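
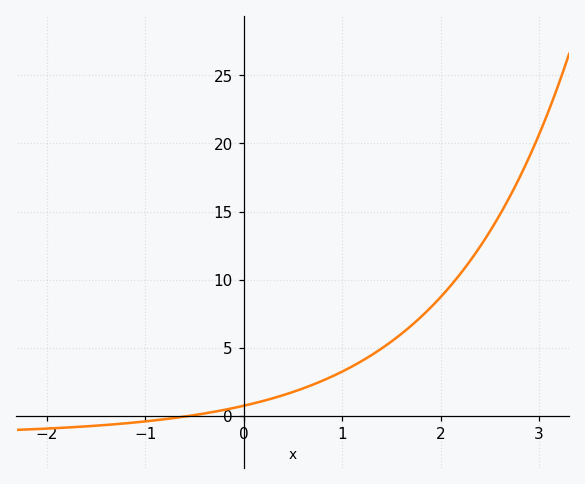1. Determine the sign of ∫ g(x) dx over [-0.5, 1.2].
positive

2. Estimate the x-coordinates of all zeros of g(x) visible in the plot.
-0.6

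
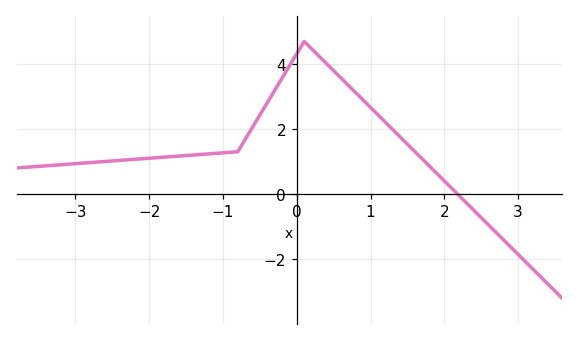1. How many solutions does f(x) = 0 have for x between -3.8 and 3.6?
1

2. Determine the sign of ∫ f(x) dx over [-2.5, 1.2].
positive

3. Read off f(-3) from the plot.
0.933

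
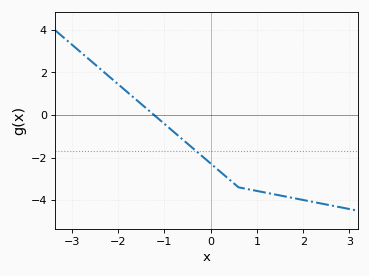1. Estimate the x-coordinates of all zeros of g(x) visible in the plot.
-1.22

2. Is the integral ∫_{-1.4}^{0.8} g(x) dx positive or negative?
negative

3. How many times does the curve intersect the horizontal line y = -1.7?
1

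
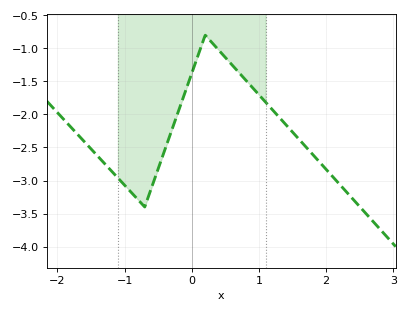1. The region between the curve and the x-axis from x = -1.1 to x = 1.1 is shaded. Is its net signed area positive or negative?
negative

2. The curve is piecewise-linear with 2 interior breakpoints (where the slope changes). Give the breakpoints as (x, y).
(-0.7, -3.4); (0.2, -0.8)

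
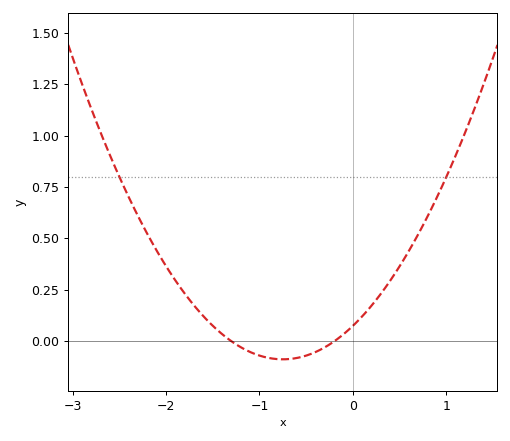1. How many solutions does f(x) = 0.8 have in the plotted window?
2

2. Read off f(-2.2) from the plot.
0.522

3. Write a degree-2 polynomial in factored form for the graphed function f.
y = 0.29(x + 1.3)(x + 0.2)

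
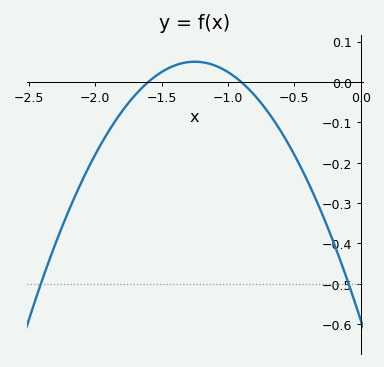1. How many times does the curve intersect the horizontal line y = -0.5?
2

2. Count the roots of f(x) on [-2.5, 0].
2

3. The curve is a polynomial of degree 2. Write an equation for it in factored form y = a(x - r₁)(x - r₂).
y = -0.41(x + 1.6)(x + 0.9)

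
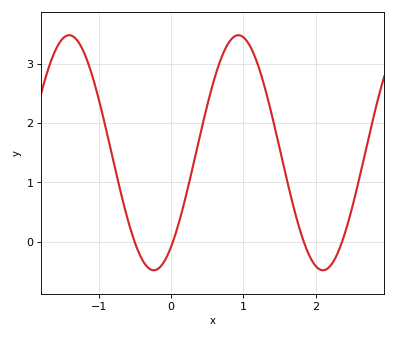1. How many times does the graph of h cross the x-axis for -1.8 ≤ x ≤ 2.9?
4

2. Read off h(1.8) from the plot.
0.1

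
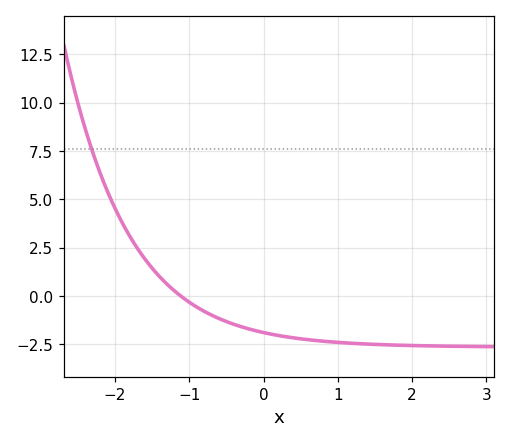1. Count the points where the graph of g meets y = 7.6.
1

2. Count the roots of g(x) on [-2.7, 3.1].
1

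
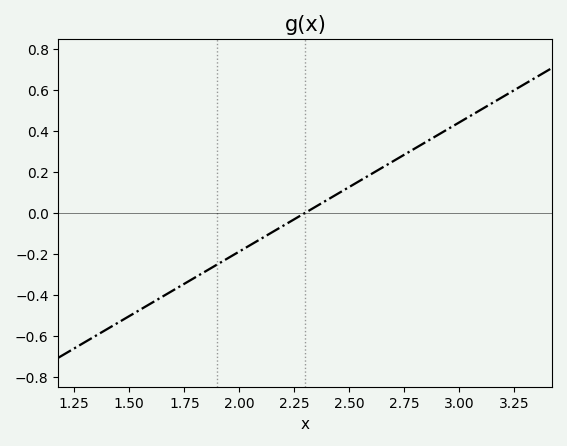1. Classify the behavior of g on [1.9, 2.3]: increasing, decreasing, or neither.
increasing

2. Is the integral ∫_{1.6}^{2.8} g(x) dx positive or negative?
negative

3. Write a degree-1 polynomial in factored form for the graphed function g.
y = 0.63(x - 2.3)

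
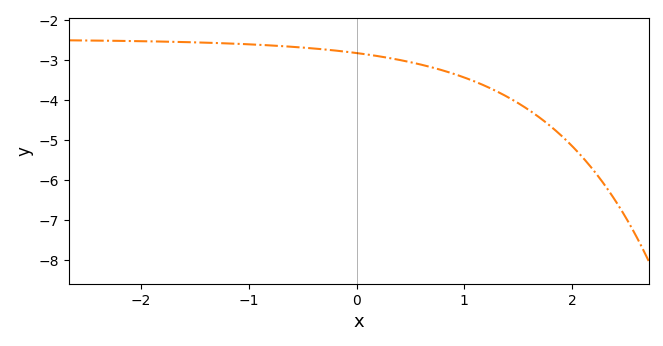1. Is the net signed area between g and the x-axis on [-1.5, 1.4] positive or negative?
negative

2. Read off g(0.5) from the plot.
-3.05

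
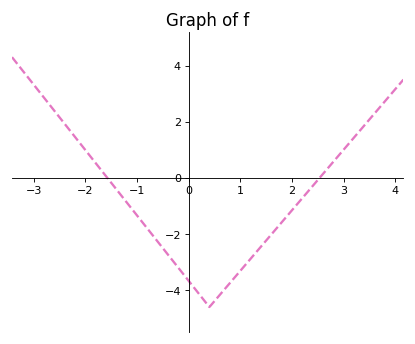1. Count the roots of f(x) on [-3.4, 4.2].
2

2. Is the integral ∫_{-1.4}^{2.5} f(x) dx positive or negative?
negative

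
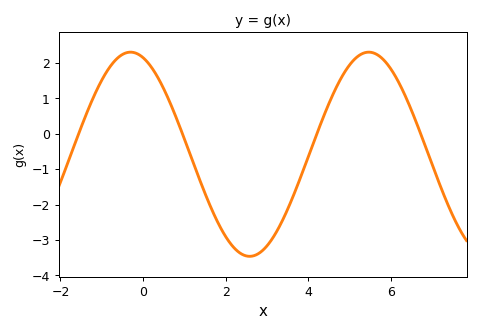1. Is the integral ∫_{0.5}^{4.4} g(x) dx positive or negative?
negative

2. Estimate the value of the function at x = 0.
2.1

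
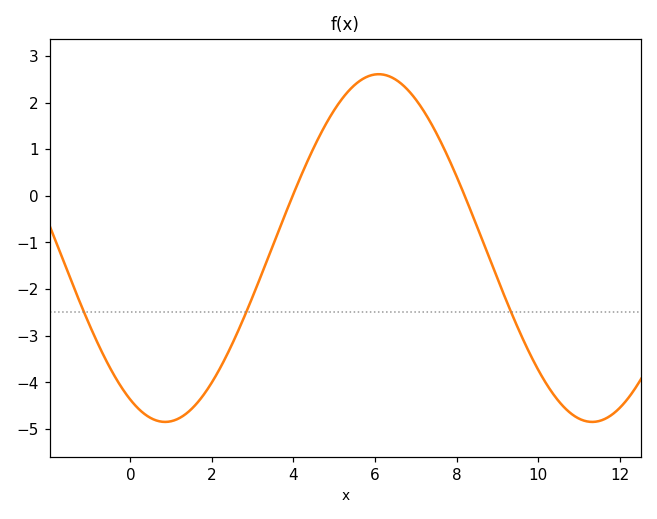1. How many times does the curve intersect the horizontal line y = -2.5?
3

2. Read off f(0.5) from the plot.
-4.8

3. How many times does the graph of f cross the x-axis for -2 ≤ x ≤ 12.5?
2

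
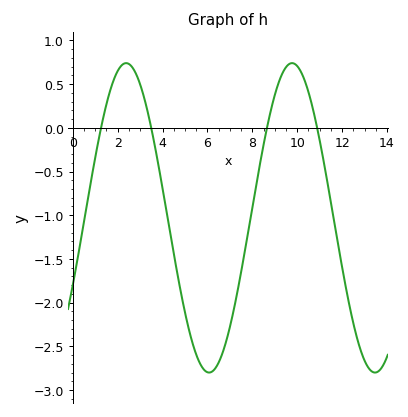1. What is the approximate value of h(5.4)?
-2.5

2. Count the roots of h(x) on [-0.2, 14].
4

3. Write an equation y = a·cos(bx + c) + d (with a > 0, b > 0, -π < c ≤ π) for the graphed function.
y = 1.77cos(0.85x - 2) - 1.03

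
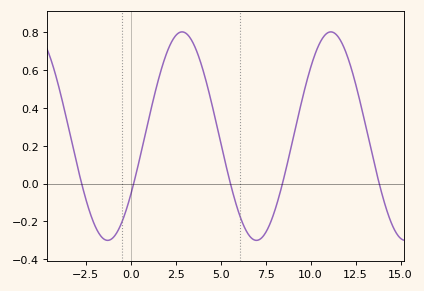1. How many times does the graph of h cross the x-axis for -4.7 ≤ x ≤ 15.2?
5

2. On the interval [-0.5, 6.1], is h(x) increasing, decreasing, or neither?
neither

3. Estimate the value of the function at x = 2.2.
0.733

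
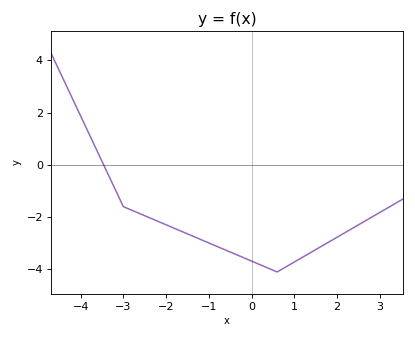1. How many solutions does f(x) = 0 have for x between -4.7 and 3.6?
1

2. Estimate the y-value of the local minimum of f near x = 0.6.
-4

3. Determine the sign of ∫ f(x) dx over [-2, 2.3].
negative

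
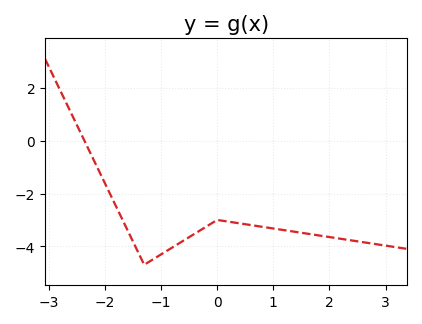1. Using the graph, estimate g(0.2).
-3.06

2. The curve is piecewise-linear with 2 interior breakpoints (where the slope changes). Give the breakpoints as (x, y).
(-1.3, -4.7); (0, -3)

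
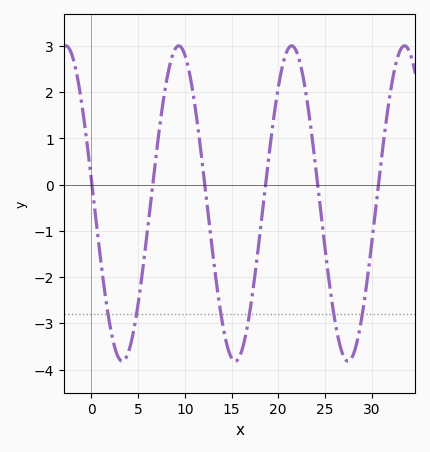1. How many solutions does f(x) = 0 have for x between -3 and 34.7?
6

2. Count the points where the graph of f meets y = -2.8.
6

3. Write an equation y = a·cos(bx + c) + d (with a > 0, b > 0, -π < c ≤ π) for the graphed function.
y = 3.41cos(0.52x + 1.4) - 0.41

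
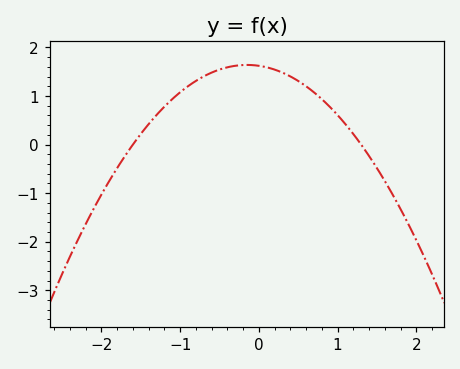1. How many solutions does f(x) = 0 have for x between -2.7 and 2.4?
2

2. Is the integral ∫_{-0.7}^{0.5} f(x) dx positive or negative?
positive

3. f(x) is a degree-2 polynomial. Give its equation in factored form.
y = -0.78(x + 1.6)(x - 1.3)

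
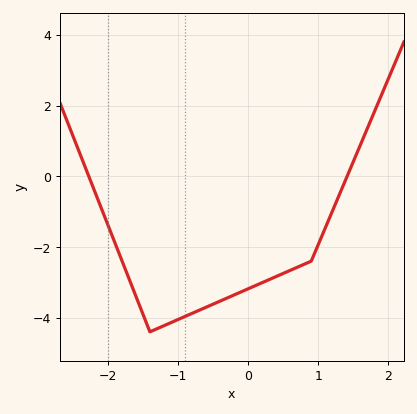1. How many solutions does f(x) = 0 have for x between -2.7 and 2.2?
2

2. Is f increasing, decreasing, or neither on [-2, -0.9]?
neither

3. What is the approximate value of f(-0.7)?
-3.8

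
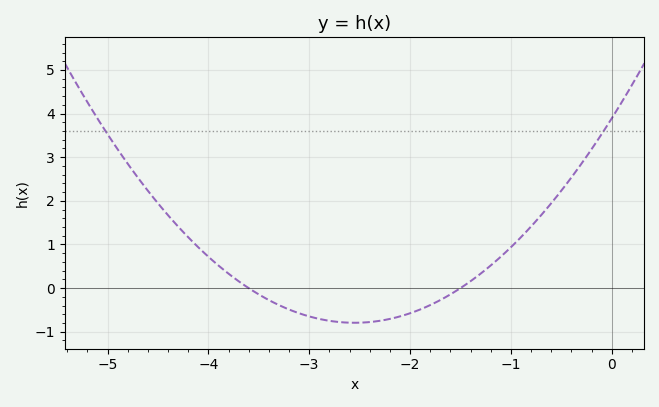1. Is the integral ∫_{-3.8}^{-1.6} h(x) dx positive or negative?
negative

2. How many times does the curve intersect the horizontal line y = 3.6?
2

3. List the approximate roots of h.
-3.6, -1.5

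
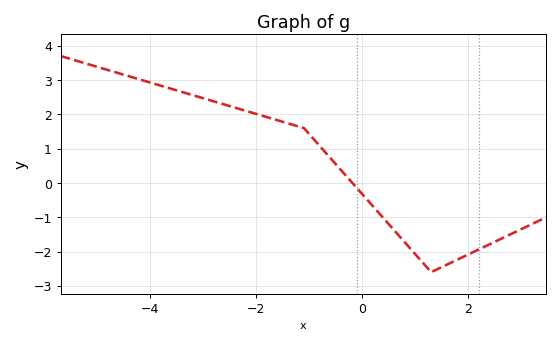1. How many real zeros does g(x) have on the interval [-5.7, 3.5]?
1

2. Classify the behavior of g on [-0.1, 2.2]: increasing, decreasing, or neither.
neither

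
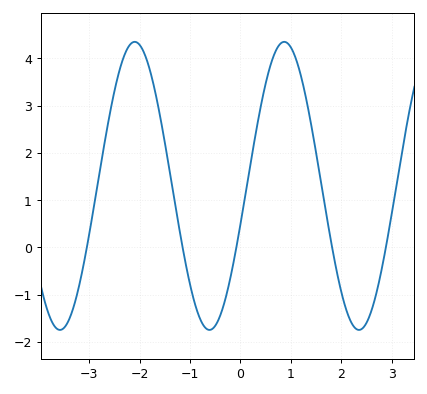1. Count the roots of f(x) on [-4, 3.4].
5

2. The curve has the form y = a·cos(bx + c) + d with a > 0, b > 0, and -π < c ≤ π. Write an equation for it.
y = 3.05cos(2.1x - 1.8) + 1.3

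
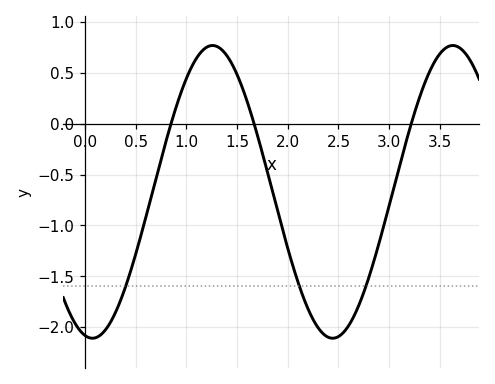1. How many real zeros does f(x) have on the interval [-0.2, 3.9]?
3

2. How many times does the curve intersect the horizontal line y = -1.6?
3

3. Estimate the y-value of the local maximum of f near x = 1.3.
0.77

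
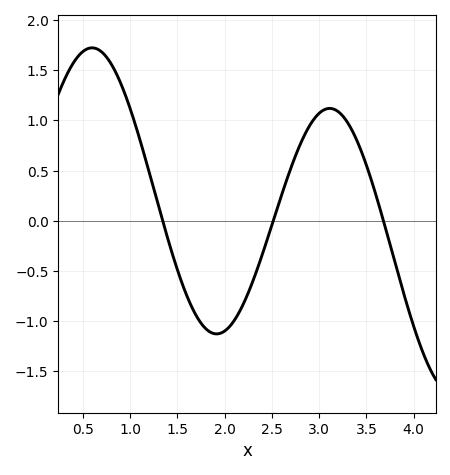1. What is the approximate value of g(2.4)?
-0.331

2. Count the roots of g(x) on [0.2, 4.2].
3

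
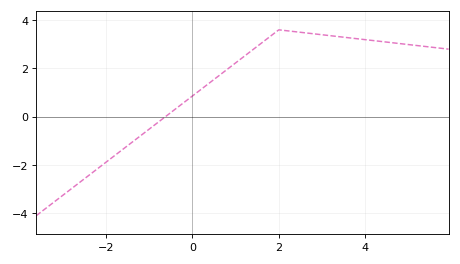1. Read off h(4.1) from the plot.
3.2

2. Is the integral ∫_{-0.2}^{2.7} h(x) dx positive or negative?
positive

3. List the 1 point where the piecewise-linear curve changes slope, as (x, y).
(2, 3.6)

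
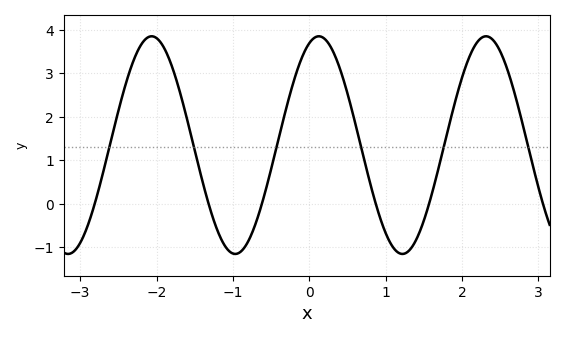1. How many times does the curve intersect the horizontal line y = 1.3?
6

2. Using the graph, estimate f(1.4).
-0.823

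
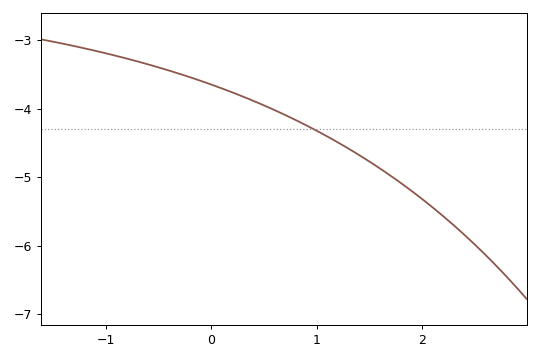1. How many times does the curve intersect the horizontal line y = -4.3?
1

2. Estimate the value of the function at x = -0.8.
-3.27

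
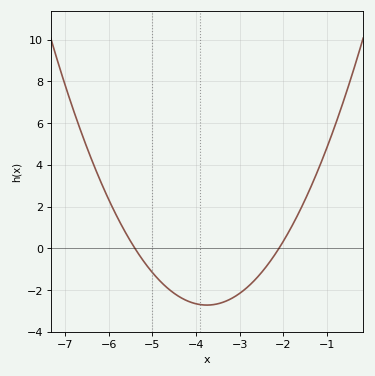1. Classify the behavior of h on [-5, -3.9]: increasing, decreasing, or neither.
decreasing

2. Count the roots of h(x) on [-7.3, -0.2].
2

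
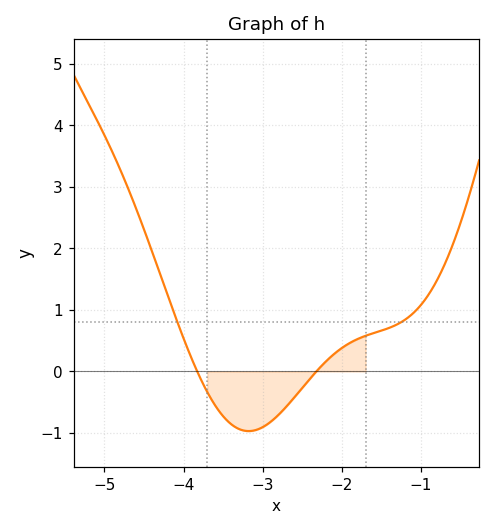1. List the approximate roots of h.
-3.8, -2.3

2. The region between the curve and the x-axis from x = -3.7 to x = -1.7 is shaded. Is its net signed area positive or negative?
negative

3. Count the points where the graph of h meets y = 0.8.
2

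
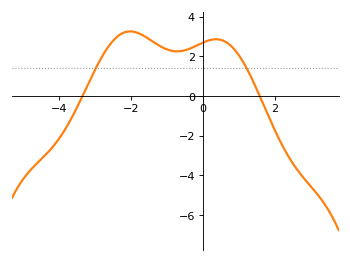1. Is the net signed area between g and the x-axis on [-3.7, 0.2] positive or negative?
positive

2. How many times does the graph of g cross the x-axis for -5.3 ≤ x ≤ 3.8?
2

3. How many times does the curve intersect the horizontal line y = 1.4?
2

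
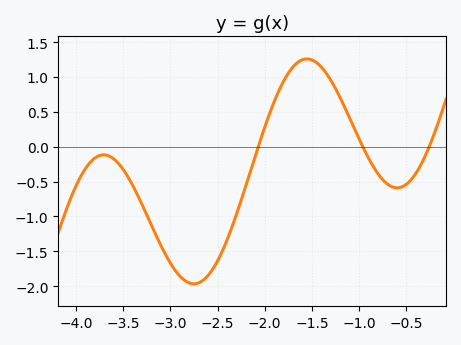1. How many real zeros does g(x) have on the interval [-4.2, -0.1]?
3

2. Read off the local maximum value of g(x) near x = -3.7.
-0.1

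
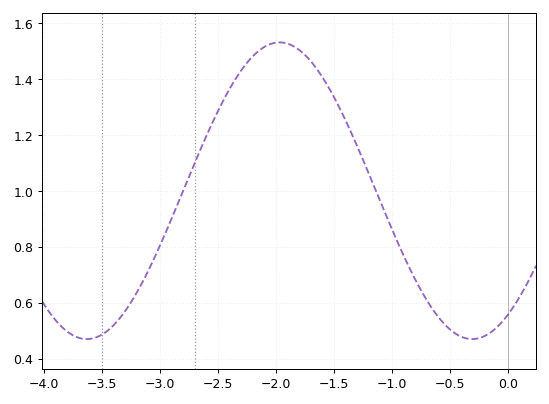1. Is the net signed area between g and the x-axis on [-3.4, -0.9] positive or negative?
positive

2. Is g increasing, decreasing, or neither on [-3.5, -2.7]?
increasing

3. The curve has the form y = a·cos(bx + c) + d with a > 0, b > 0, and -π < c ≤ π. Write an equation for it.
y = 0.53cos(1.9x - 2.6) + 1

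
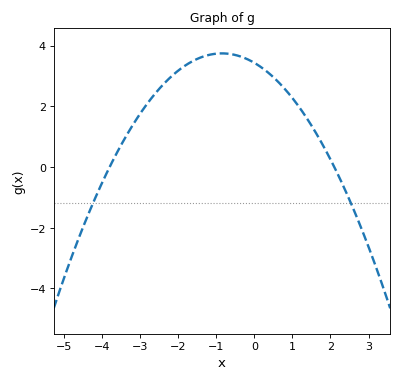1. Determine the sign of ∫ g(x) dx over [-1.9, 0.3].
positive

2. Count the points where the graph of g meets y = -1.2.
2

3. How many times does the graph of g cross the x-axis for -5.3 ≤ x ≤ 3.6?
2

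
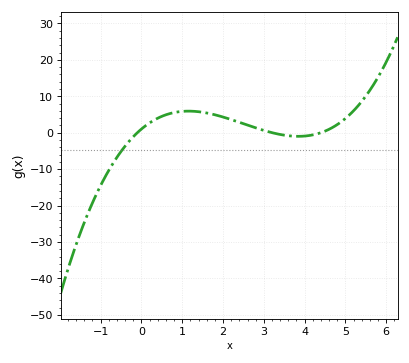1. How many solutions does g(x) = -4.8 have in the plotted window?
1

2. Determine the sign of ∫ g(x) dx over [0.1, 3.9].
positive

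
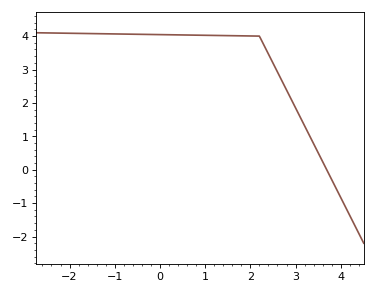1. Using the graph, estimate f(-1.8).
4.08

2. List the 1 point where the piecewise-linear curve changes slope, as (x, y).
(2.2, 4)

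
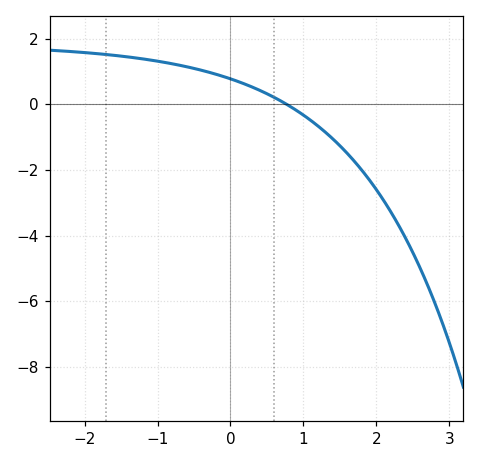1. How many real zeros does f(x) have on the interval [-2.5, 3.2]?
1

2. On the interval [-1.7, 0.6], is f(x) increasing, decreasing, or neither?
decreasing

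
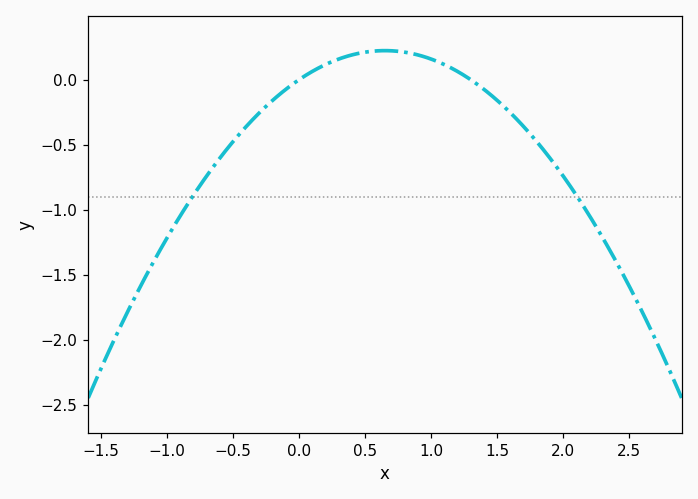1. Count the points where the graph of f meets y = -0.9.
2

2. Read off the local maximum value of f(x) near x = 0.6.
0.2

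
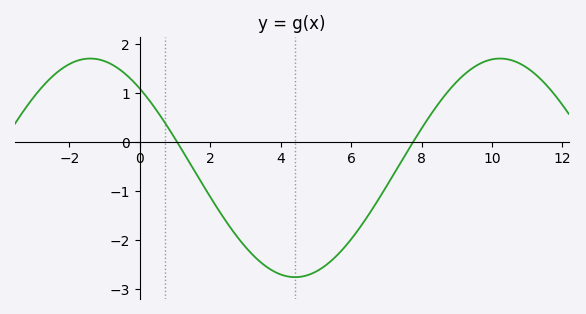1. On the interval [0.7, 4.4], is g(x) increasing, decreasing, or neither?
decreasing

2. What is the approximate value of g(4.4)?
-2.76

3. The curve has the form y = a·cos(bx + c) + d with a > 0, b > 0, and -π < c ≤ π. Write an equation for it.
y = 2.23cos(0.54x + 0.762) - 0.53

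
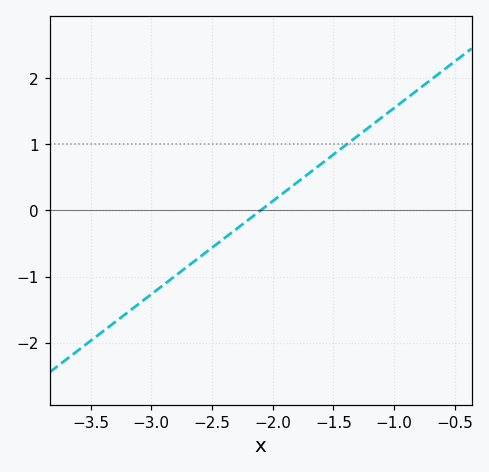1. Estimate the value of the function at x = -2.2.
-0.1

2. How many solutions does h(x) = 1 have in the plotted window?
1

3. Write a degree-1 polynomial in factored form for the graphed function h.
y = 1.41(x + 2.1)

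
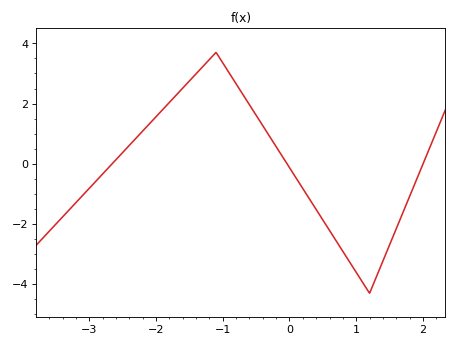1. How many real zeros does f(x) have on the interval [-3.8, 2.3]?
3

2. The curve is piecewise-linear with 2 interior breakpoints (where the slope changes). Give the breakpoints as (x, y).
(-1.1, 3.7); (1.2, -4.3)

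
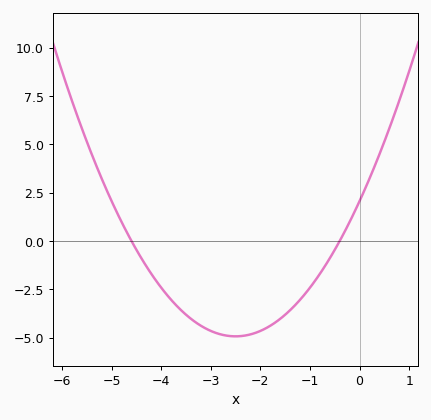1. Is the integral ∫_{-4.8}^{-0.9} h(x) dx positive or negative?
negative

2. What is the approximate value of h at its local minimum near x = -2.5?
-5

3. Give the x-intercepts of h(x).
-4.6, -0.4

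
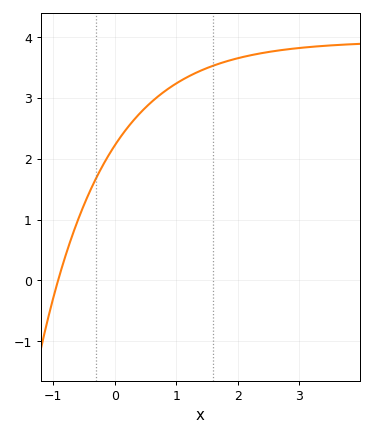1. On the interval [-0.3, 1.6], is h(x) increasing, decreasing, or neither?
increasing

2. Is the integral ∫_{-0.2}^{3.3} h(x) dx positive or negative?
positive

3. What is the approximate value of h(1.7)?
3.57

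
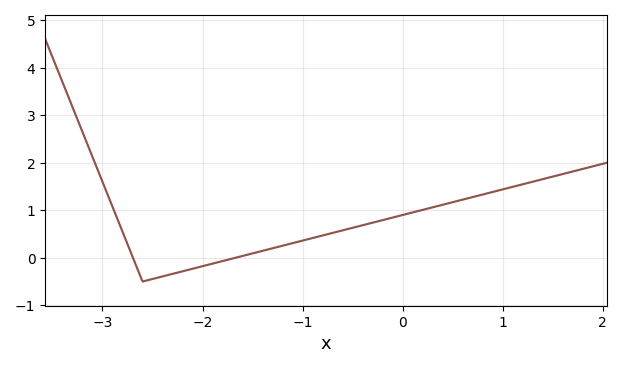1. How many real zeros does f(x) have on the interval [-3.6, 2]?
2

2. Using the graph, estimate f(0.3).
1.1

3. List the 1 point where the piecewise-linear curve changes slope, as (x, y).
(-2.6, -0.5)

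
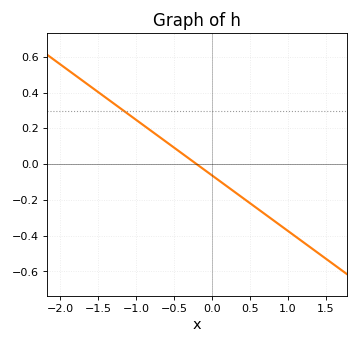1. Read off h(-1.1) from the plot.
0.279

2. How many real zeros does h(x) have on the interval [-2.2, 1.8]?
1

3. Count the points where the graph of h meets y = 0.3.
1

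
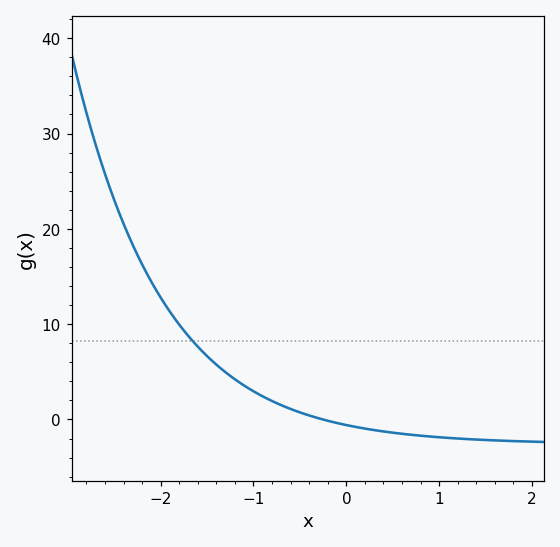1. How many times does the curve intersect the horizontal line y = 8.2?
1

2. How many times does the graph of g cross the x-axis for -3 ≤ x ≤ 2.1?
1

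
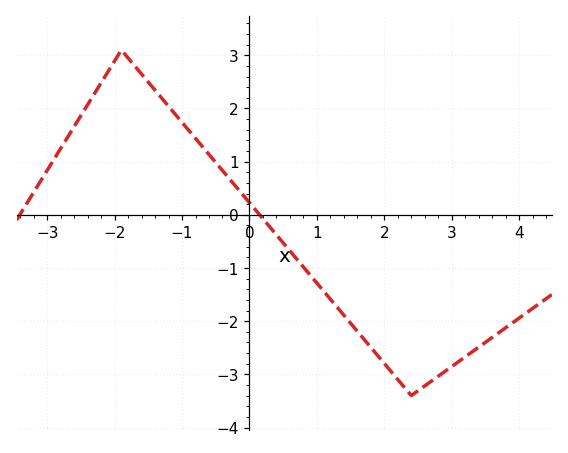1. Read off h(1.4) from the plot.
-1.9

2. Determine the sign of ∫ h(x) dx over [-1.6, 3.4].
negative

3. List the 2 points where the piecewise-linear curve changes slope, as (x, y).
(-1.9, 3.1); (2.4, -3.4)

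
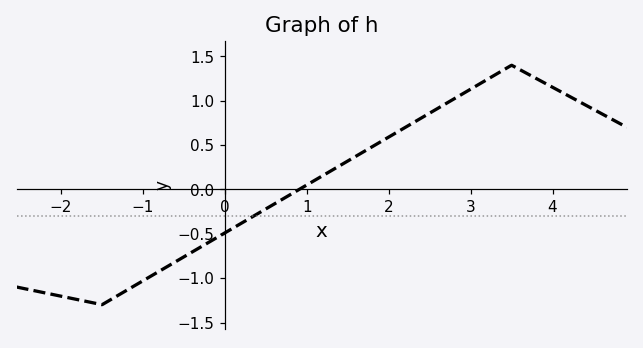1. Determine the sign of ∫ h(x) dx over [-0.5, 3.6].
positive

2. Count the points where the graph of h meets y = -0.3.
1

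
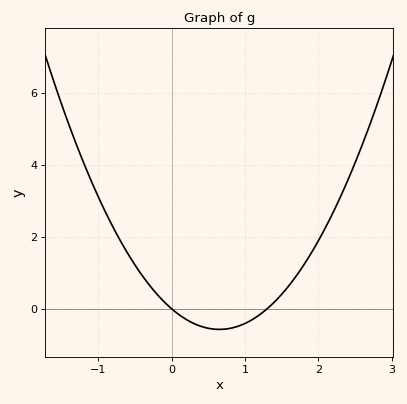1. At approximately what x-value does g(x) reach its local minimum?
0.6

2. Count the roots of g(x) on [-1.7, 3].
2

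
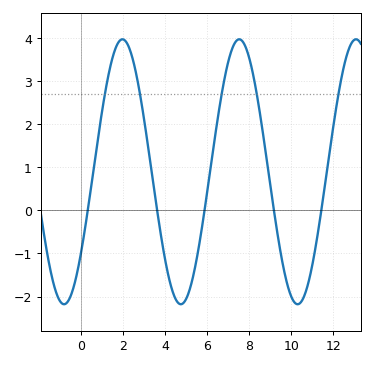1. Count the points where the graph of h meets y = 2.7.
5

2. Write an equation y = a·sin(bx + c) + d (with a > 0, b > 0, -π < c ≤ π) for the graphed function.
y = 3.08sin(1.1x - 0.64) + 0.9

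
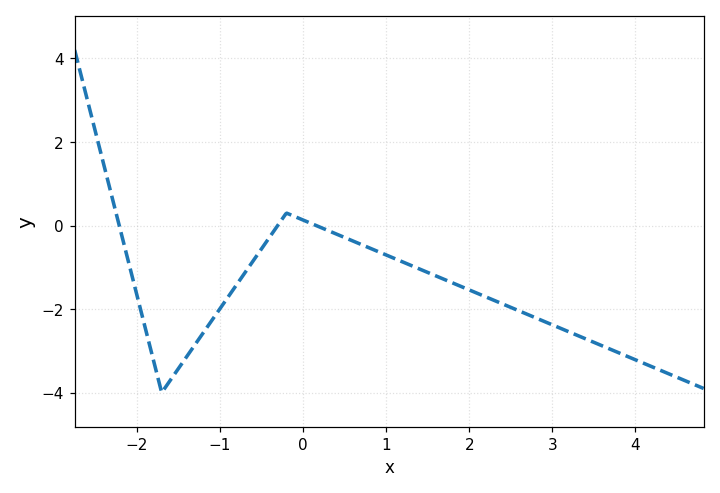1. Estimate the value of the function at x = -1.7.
-4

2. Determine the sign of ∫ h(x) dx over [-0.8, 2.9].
negative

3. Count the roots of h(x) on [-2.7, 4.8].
3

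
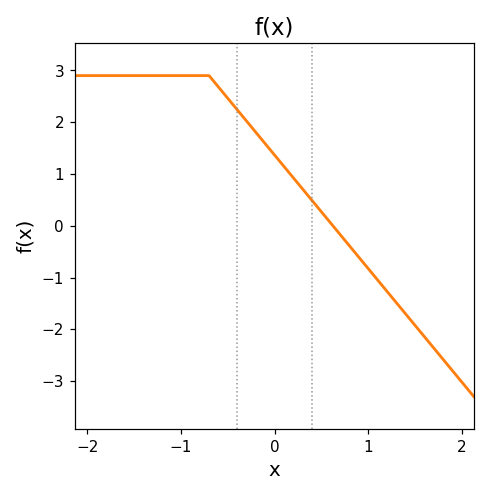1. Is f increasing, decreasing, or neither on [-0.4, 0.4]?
decreasing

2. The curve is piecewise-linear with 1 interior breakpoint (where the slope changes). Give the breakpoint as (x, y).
(-0.7, 2.9)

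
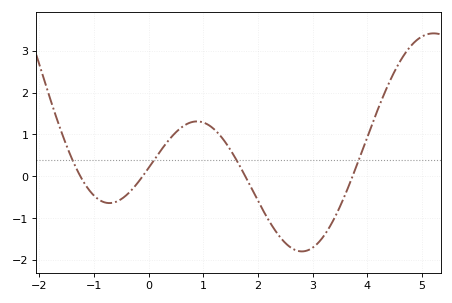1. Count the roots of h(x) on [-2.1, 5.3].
4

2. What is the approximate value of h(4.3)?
1.94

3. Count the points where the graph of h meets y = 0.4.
4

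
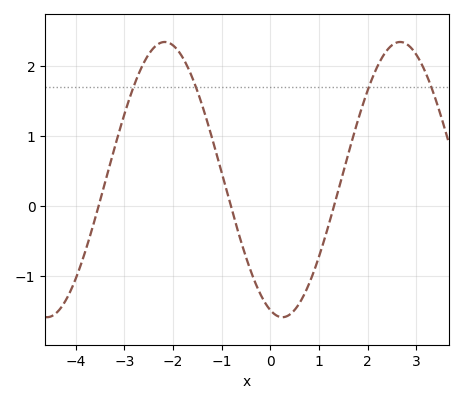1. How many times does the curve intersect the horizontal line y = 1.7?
4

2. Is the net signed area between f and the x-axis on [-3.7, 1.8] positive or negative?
positive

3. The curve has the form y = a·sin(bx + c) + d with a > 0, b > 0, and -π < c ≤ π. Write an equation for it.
y = 1.97sin(1.3x - 1.89) + 0.38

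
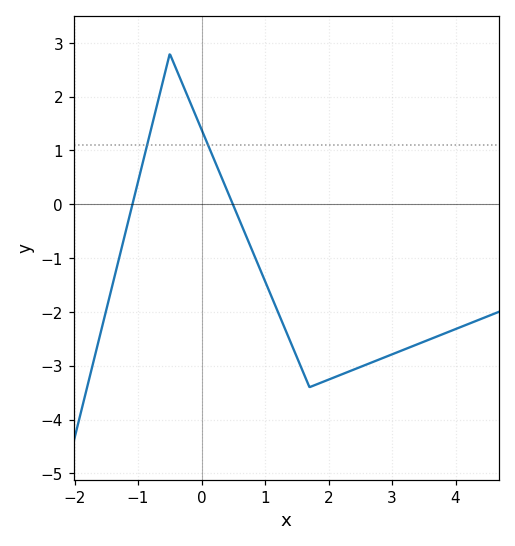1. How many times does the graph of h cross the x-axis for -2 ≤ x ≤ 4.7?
2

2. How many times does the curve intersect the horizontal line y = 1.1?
2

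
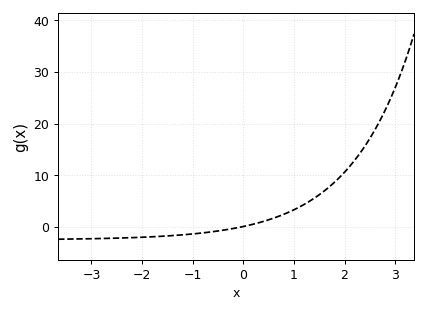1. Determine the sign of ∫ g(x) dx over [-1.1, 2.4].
positive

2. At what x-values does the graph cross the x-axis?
-0.1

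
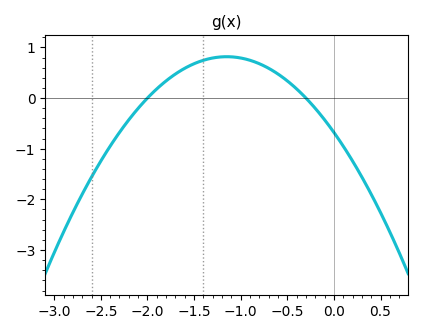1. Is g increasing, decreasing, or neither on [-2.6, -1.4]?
increasing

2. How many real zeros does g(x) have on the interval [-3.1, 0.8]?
2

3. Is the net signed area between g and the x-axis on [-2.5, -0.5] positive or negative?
positive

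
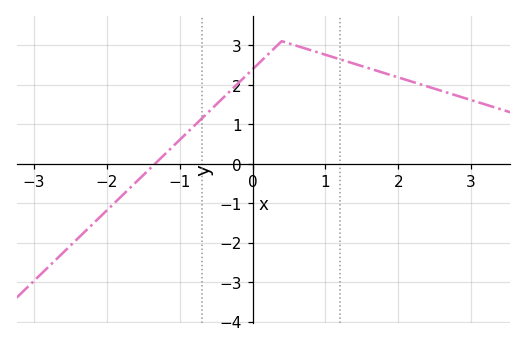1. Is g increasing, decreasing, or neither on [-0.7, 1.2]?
neither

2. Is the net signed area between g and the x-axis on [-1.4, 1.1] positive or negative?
positive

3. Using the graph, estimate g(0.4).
3.1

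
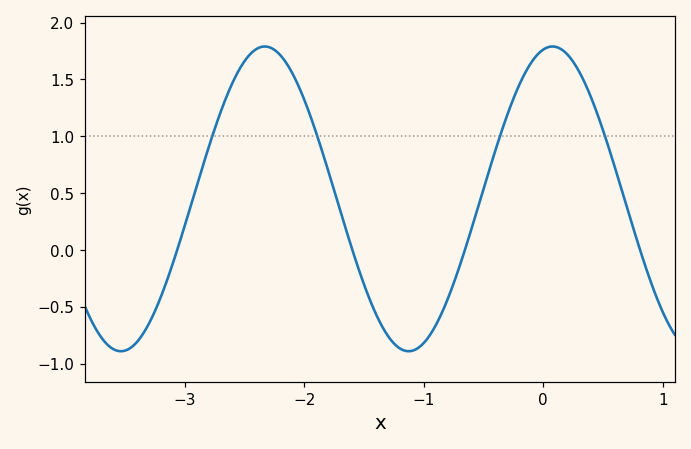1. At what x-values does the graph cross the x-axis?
-3.06, -1.6, -0.656, 0.81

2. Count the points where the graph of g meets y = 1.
4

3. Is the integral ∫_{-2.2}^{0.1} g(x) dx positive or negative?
positive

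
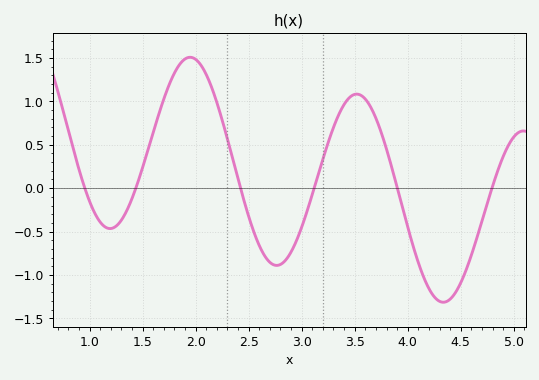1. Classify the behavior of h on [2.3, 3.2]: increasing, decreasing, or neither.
neither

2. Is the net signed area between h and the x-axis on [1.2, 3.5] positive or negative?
positive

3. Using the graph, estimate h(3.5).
1.08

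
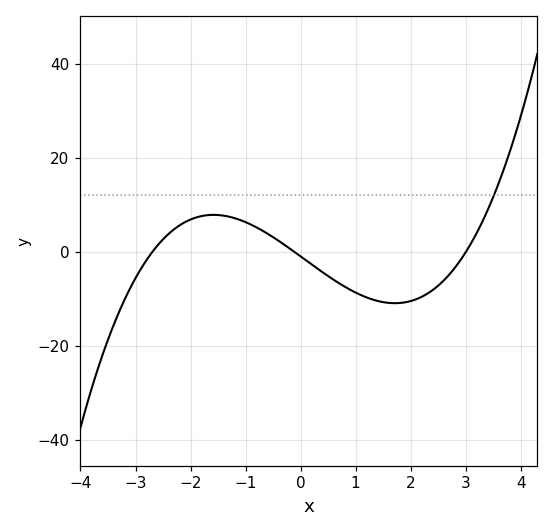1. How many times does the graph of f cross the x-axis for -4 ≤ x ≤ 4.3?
3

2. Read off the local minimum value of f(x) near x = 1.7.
-10.8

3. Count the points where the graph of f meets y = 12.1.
1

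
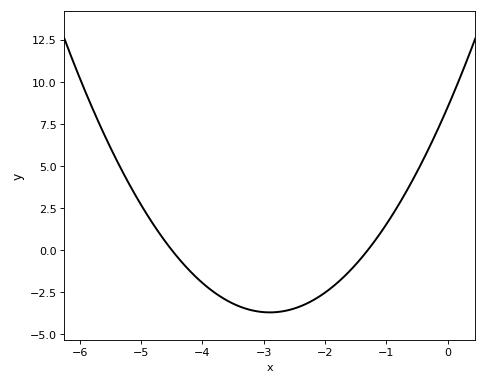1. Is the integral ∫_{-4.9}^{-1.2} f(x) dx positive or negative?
negative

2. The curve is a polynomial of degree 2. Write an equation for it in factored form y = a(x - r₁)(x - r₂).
y = 1.45(x + 4.5)(x + 1.3)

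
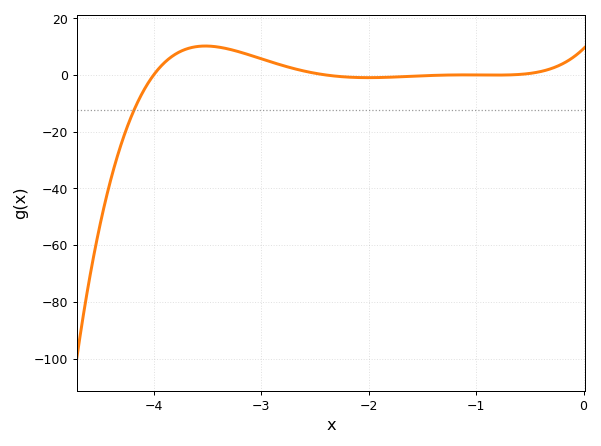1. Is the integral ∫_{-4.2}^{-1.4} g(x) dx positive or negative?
positive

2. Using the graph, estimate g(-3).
5.71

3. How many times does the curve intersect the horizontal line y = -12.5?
1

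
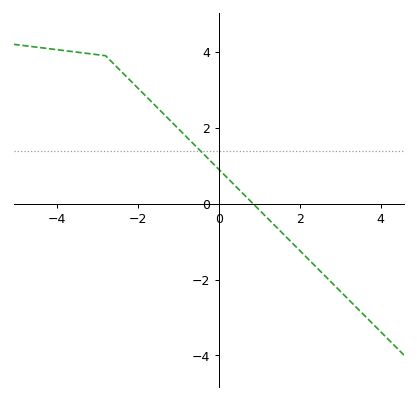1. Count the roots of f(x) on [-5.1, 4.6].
1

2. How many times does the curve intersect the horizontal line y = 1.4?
1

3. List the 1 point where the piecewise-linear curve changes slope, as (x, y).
(-2.8, 3.9)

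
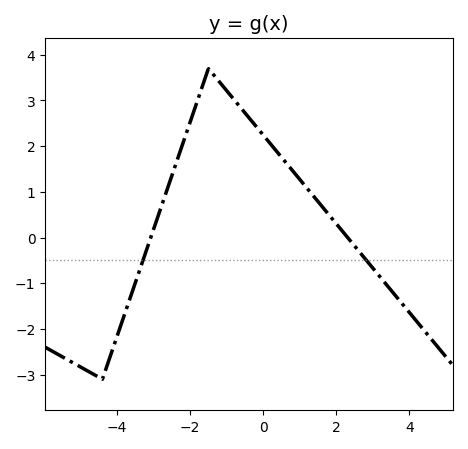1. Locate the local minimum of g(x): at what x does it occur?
-4.4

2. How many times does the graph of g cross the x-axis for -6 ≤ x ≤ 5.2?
2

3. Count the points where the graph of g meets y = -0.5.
2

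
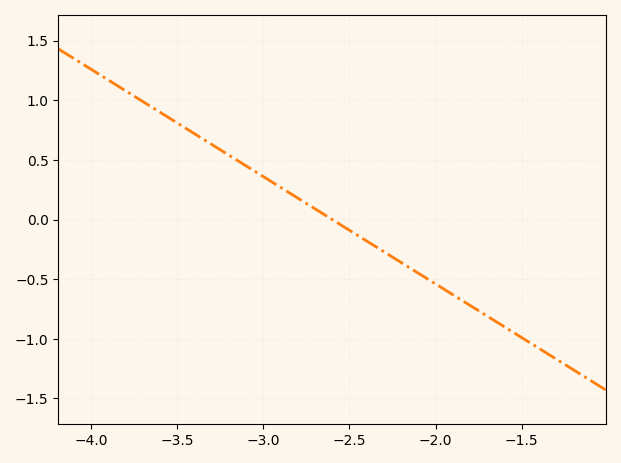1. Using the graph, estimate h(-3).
0.35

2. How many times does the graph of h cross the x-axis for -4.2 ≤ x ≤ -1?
1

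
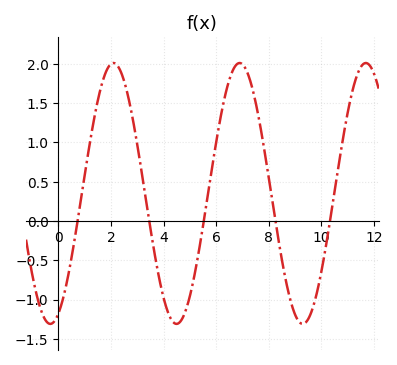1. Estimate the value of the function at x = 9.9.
-0.8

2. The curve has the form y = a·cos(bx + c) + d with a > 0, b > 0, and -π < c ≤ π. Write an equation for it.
y = 1.66cos(1.3x - 2.7) + 0.35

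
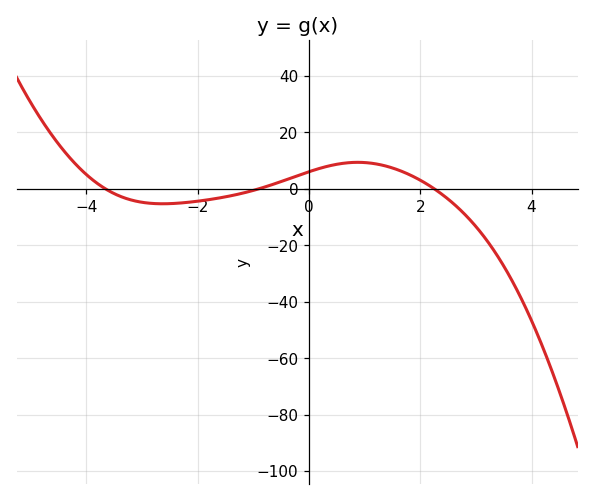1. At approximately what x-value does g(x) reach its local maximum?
0.8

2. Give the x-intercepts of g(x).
-3.6, -0.8, 2.2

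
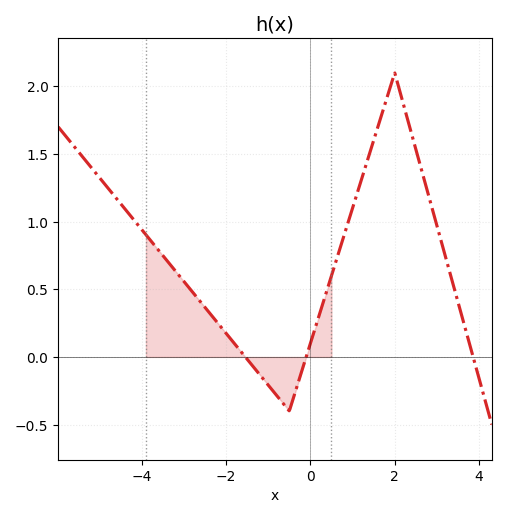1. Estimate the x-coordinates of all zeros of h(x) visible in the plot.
-1.54, -0.1, 3.86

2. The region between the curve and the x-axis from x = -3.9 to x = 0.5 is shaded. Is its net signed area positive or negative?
positive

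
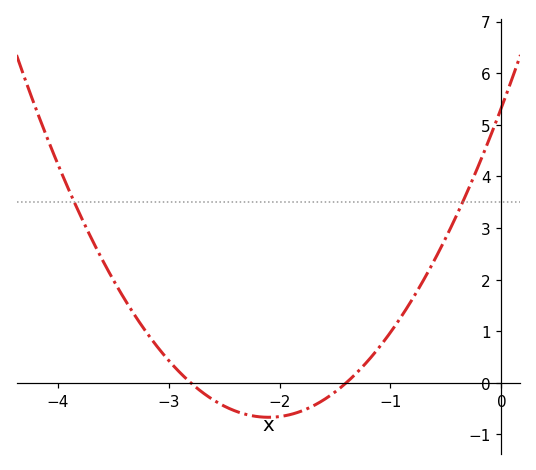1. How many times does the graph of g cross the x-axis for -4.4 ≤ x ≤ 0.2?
2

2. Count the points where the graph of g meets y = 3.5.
2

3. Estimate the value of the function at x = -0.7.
2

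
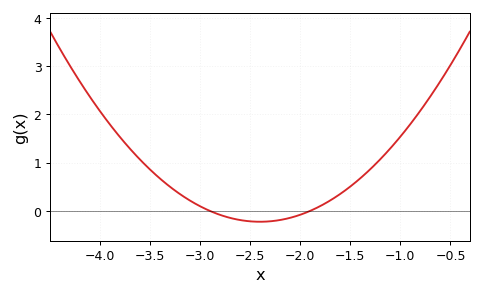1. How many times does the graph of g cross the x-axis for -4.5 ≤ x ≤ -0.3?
2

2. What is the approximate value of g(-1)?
1.54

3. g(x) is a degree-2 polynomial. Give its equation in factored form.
y = 0.9(x + 2.9)(x + 1.9)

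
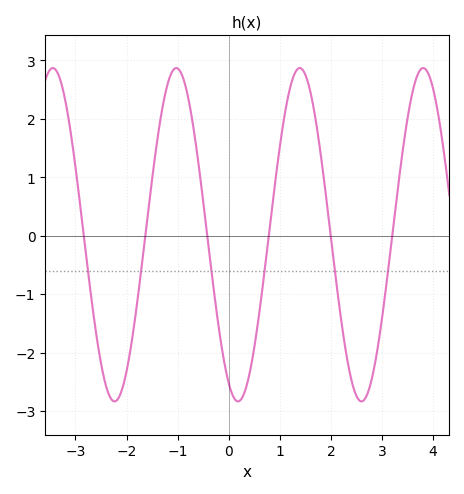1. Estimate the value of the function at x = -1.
2.9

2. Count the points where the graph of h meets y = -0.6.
6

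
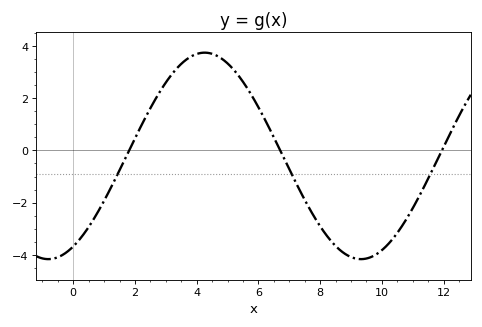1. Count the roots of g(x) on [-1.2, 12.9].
3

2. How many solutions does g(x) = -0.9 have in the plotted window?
3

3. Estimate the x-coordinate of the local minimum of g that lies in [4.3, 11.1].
9.33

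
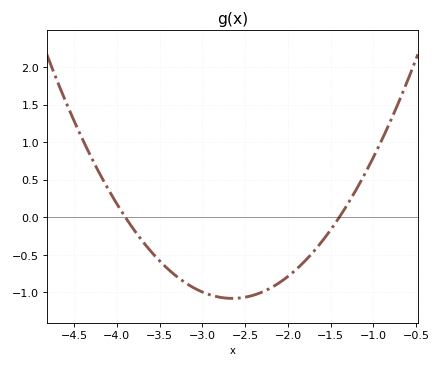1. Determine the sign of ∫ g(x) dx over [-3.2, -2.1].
negative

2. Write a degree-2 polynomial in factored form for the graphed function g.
y = 0.69(x + 3.9)(x + 1.4)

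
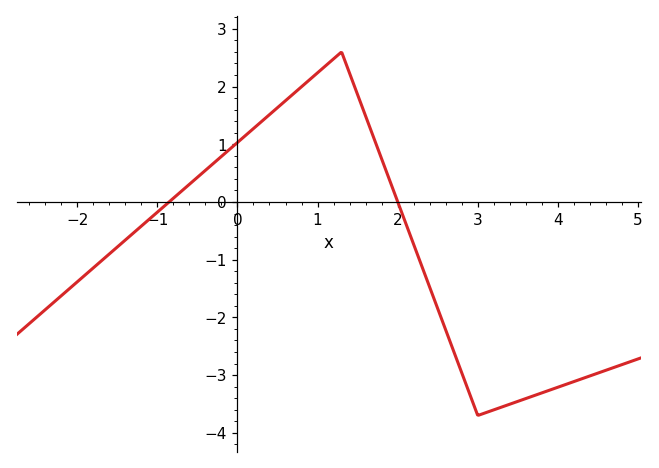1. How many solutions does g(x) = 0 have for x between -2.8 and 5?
2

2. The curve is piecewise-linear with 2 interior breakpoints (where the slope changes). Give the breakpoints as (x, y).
(1.3, 2.6); (3, -3.7)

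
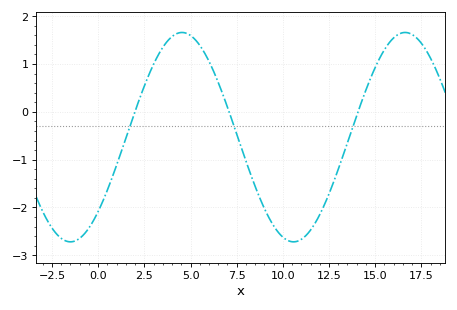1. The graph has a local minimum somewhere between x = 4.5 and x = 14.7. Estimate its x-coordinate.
10.5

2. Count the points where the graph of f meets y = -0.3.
3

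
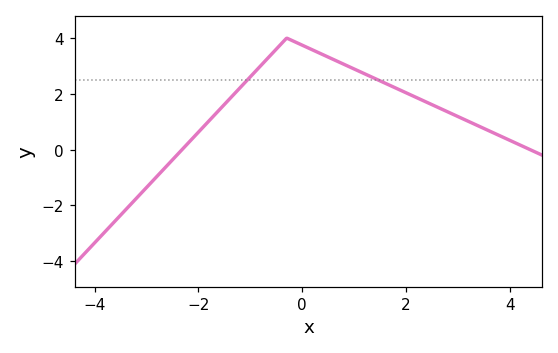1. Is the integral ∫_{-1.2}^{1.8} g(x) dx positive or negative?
positive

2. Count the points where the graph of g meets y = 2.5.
2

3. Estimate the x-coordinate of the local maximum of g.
-0.298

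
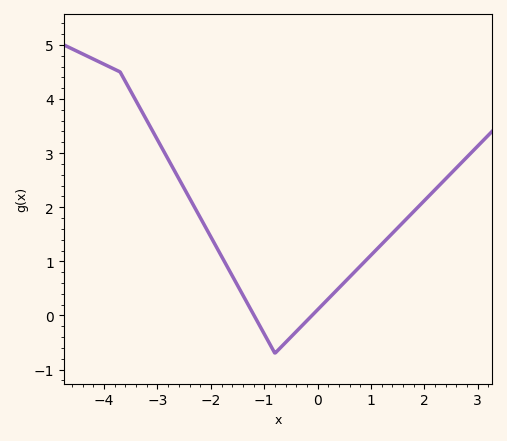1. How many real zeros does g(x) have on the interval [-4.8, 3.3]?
2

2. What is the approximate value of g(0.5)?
0.6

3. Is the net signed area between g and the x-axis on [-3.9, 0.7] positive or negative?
positive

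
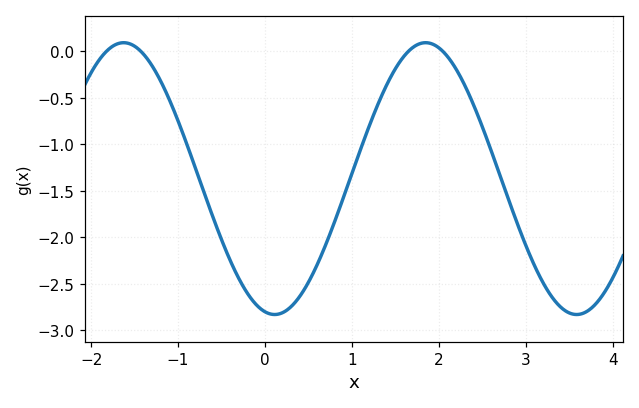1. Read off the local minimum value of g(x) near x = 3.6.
-2.83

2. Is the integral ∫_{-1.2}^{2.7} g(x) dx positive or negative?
negative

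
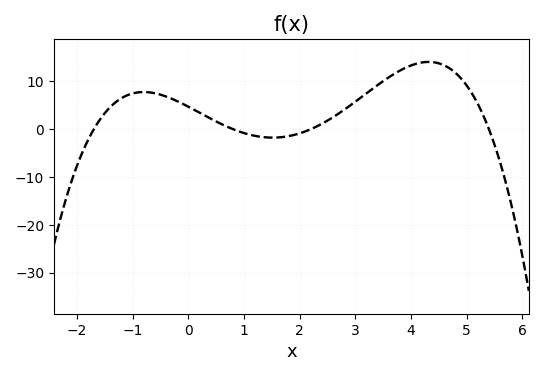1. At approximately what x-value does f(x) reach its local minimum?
1.6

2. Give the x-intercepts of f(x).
-1.6, 0.8, 2.2, 5.4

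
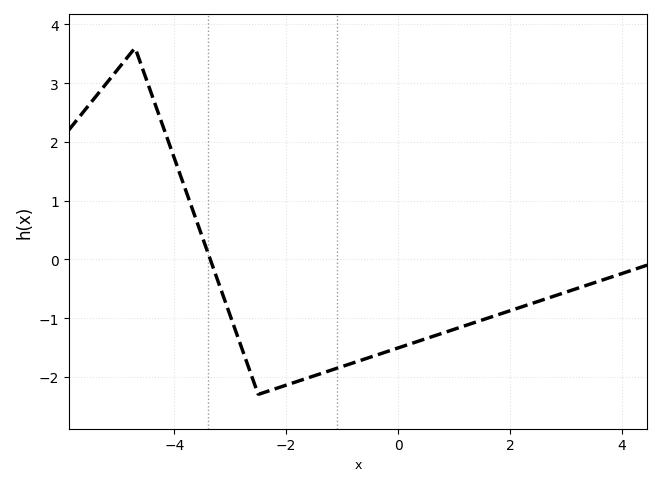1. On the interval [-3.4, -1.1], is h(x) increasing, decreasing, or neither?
neither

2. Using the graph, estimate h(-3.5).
0.382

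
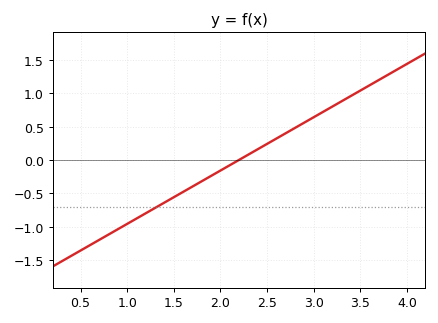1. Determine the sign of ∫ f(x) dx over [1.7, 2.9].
positive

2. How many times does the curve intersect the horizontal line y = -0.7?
1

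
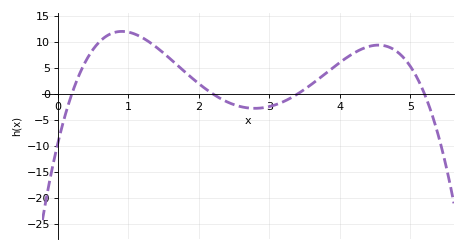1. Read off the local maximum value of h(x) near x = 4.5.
9.4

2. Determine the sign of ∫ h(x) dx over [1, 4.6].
positive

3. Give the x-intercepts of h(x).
0.2, 2.2, 3.4, 5.2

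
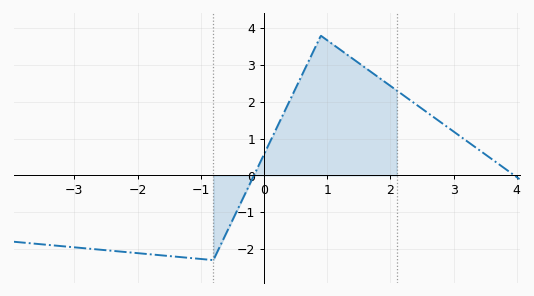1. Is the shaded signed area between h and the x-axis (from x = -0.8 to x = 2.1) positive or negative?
positive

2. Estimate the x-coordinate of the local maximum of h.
0.902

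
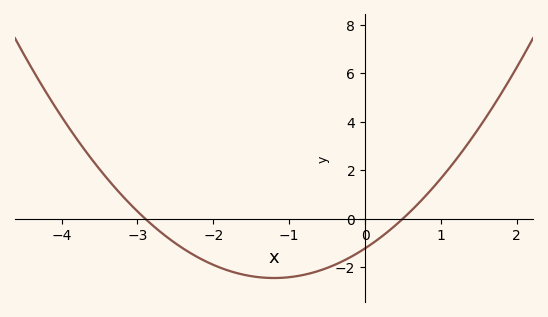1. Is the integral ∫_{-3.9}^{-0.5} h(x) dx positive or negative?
negative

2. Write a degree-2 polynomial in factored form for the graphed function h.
y = 0.85(x + 2.9)(x - 0.5)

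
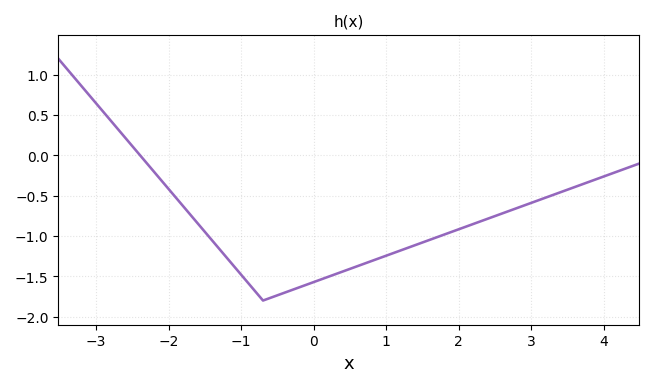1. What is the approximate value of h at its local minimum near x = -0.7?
-1.8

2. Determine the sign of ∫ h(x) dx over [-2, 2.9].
negative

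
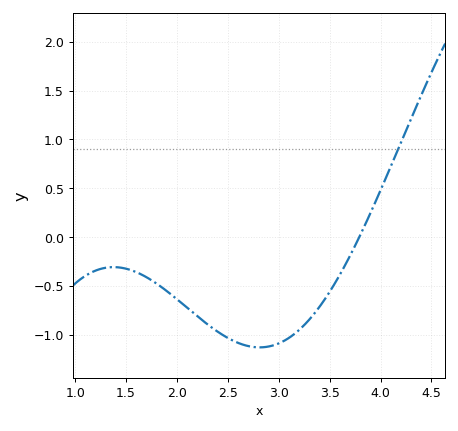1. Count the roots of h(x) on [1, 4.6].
1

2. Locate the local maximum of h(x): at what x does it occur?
1.38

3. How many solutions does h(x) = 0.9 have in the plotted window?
1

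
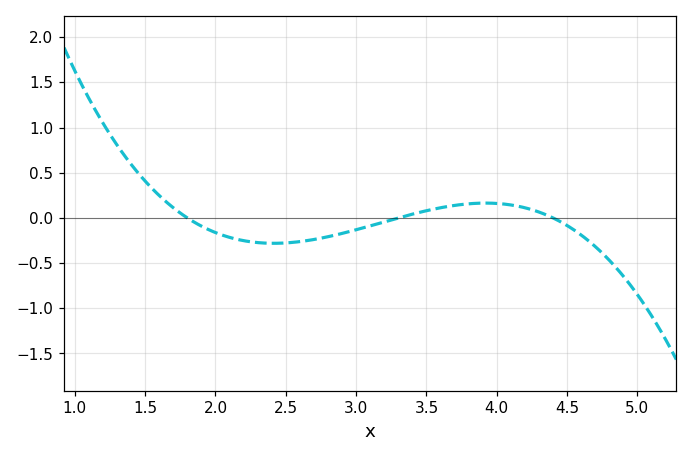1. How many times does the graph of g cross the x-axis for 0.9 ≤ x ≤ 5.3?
3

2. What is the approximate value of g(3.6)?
0.1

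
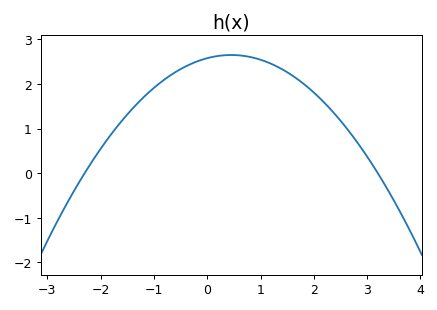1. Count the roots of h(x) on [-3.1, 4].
2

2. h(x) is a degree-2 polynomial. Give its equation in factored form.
y = -0.35(x + 2.3)(x - 3.2)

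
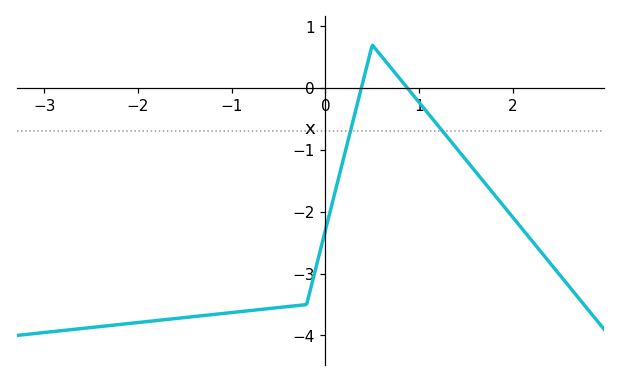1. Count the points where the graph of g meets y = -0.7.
2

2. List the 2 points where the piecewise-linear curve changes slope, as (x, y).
(-0.2, -3.5); (0.5, 0.7)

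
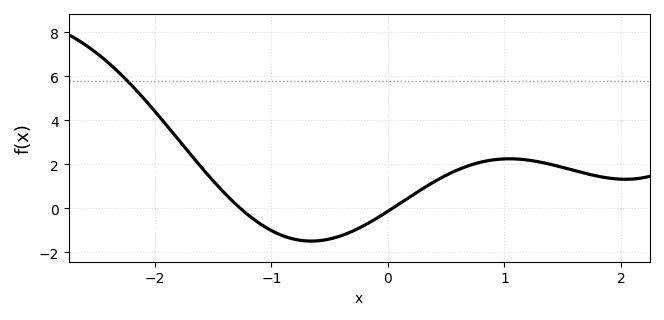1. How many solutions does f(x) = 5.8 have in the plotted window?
1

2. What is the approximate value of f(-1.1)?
-0.6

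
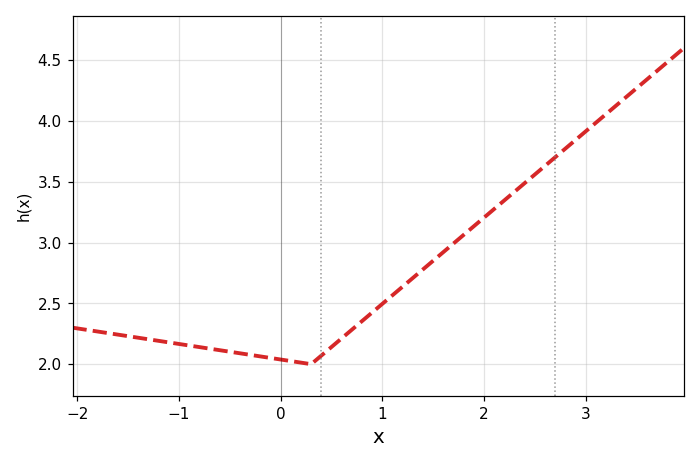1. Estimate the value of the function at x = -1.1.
2.2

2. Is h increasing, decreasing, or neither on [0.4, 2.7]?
increasing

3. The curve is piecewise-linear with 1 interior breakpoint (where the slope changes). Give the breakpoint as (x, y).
(0.3, 2)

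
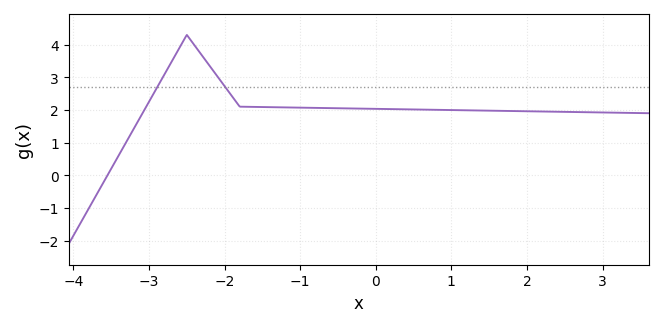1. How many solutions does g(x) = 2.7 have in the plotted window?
2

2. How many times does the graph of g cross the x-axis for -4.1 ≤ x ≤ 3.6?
1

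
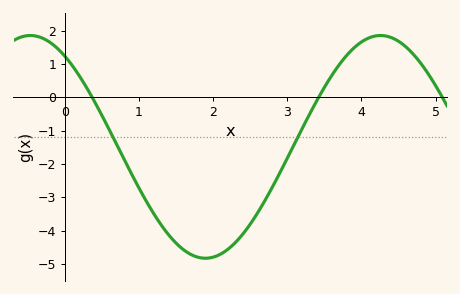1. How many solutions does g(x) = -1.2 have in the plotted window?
2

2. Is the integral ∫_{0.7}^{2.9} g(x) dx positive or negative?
negative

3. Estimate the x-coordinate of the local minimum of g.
1.9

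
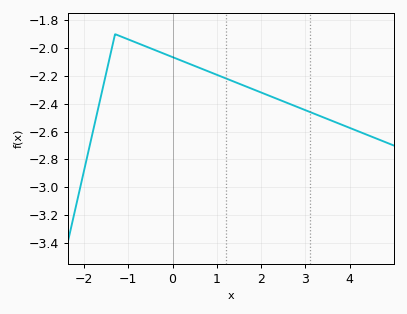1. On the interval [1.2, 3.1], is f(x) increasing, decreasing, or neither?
decreasing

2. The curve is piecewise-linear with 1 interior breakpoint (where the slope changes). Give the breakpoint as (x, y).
(-1.3, -1.9)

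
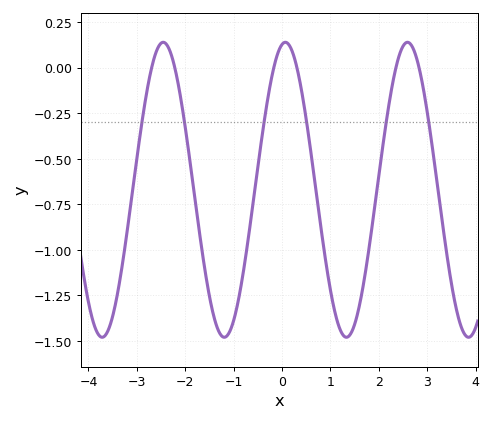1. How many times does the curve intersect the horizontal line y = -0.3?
6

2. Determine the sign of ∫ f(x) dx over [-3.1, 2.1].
negative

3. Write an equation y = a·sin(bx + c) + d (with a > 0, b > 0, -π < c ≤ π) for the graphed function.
y = 0.81sin(2.49x + 1.4) - 0.67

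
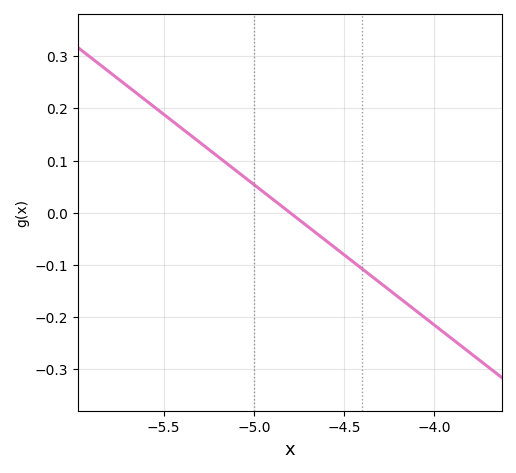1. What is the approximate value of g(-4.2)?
-0.162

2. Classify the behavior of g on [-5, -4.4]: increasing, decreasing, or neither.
decreasing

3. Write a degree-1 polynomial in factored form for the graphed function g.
y = -0.27(x + 4.8)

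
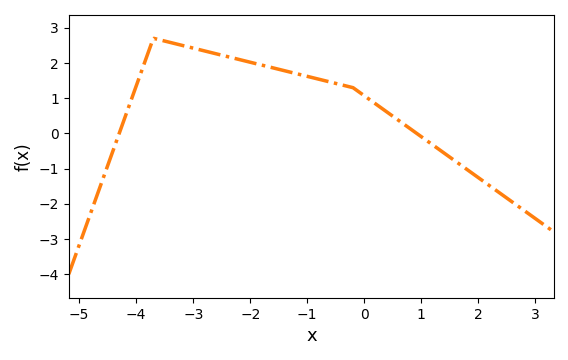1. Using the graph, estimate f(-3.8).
2.25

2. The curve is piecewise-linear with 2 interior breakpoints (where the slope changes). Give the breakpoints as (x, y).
(-3.7, 2.7); (-0.2, 1.3)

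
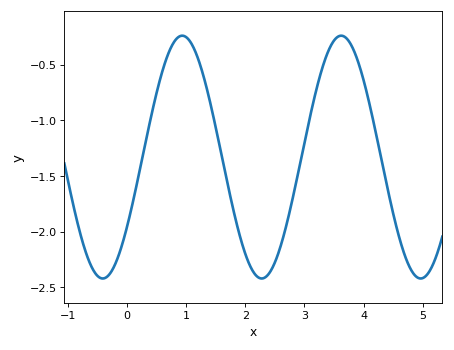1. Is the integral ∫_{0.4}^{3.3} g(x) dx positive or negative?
negative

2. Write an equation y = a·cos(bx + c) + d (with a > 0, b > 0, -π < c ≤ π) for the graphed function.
y = 1.09cos(2.3x - 2.2) - 1.33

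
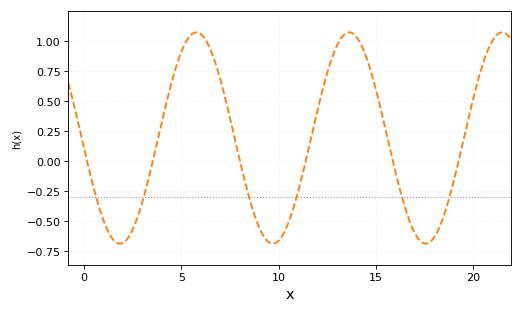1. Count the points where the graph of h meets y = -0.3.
6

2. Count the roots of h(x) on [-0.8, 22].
6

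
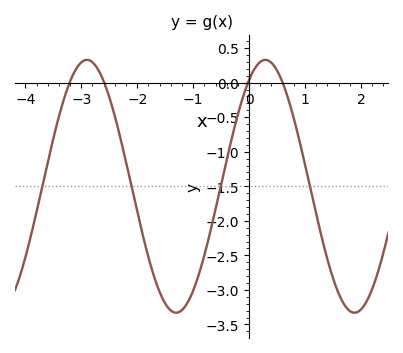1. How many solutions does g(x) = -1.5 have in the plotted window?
4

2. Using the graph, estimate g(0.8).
-0.519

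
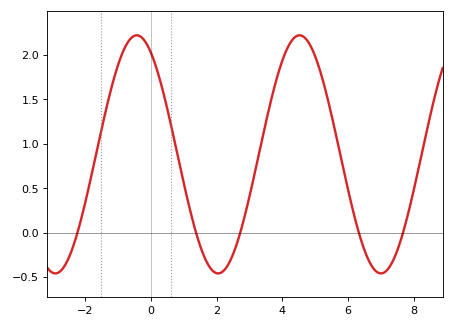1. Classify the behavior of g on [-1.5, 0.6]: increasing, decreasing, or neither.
neither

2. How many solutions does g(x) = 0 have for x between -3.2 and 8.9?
5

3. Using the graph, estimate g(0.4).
1.55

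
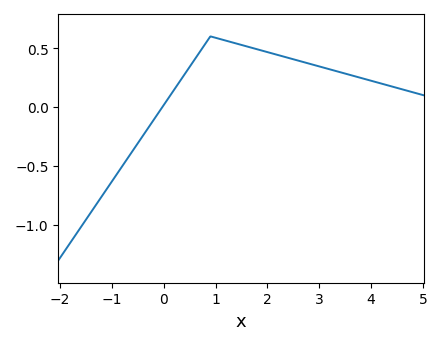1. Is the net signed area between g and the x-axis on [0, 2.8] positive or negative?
positive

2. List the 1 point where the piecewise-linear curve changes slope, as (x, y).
(0.9, 0.6)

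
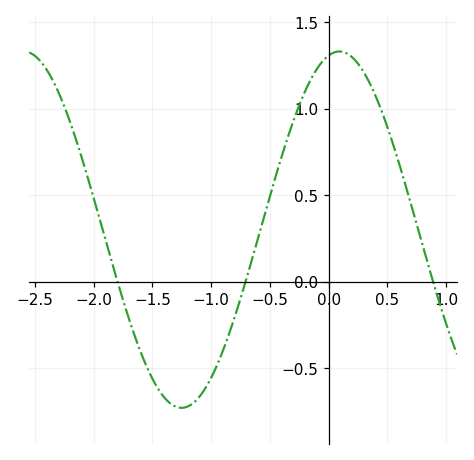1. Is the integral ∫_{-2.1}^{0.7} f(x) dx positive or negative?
positive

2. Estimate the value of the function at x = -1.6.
-0.408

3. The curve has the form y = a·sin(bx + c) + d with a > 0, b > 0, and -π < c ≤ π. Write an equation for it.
y = 1.03sin(2.34x + 1.36) + 0.3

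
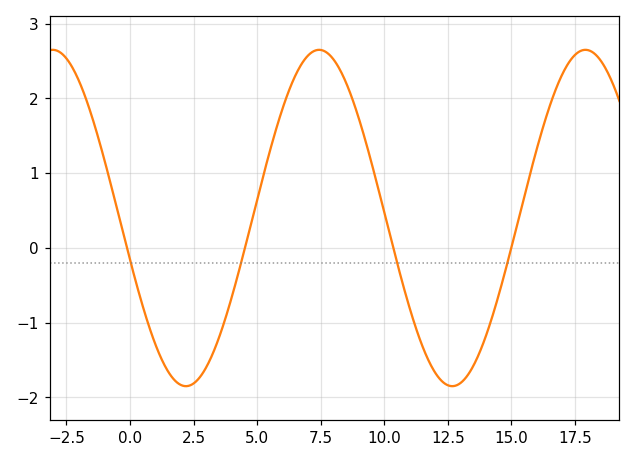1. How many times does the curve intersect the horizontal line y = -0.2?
4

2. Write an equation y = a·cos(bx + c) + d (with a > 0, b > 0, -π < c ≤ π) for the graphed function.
y = 2.25cos(0.6x + 1.8) + 0.4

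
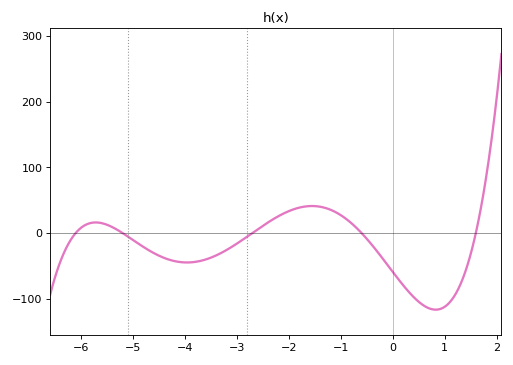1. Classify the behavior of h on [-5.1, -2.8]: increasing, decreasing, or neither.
neither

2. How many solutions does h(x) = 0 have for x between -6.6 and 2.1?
5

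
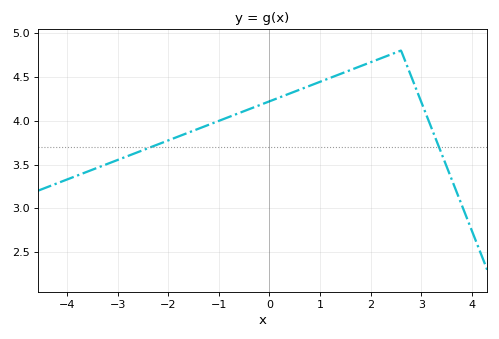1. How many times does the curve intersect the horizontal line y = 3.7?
2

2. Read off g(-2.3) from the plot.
3.71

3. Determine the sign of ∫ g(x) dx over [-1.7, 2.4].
positive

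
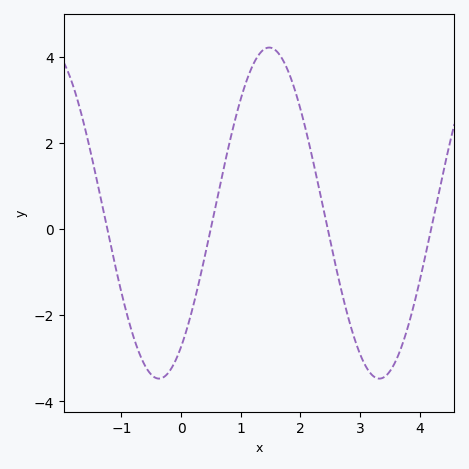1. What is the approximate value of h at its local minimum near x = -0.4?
-3.47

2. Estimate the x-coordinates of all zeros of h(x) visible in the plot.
-1.24, 0.497, 2.46, 4.19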